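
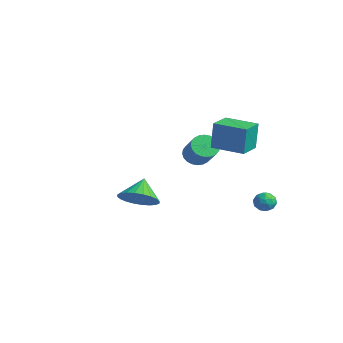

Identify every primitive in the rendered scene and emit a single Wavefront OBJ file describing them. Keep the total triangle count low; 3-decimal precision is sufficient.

v 0.872 2.745 -0.085
v 0.854 2.898 1.537
v 2.414 3.689 -0.158
v 2.396 3.842 1.465
v 1.604 1.558 0.035
v 1.586 1.711 1.658
v 3.146 2.502 -0.037
v 3.128 2.655 1.585
v -1.682 2.766 -1.966
v -1.288 3.349 -2.278
v -0.063 3.117 -1.167
v -0.458 2.534 -0.854
v -1.45 3.493 -2.07
v -0.225 3.26 -0.958
v -1.647 3.526 -1.846
v -0.422 3.294 -0.734
v -1.85 3.443 -1.64
v -0.625 3.211 -0.528
v -2.027 3.258 -1.484
v -0.802 3.025 -0.372
v -2.151 2.997 -1.401
v -0.927 2.765 -0.289
v -2.205 2.702 -1.404
v -0.98 2.469 -0.292
v -2.178 2.416 -1.492
v -0.954 2.183 -0.381
v -2.077 2.183 -1.653
v -0.852 1.951 -0.542
v -1.915 2.04 -1.862
v -0.69 1.807 -0.75
v -1.718 2.006 -2.086
v -0.493 1.774 -0.974
v -1.515 2.089 -2.292
v -0.29 1.857 -1.18
v -1.338 2.275 -2.448
v -0.113 2.042 -1.336
v -1.213 2.535 -2.531
v 0.011 2.303 -1.419
v -1.16 2.831 -2.528
v 0.065 2.598 -1.416
v -1.186 3.117 -2.439
v 0.038 2.884 -1.328
v 2.949 -3.356 -1.797
v 3.73 -3.542 -1.12
v 2.291 -2.644 -0.843
v 3.856 -3.193 -1.293
v 3.844 -2.868 -1.543
v 3.696 -2.618 -1.832
v 3.434 -2.481 -2.115
v 3.098 -2.476 -2.35
v 2.74 -2.605 -2.501
v 2.413 -2.849 -2.545
v 2.169 -3.17 -2.474
v 2.042 -3.519 -2.301
v 2.054 -3.843 -2.051
v 2.202 -4.093 -1.762
v 2.464 -4.231 -1.479
v 2.8 -4.236 -1.244
v 3.158 -4.106 -1.093
v 3.485 -3.863 -1.049
v 3.23 3.757 -3.81
v 3.838 3.924 -3.777
v 3.382 3.056 -3.083
v 3.99 3.223 -3.05
v 3.542 3.62 -2.848
v 3.448 4.052 -3.297
v 3.772 2.928 -3.563
v 3.678 3.36 -4.012
v 4.172 3.411 -3.624
v 4.031 3.839 -3.182
v 3.189 3.141 -3.678
v 3.048 3.569 -3.236
v 3.52 3.902 -3.857
v 3.7 3.078 -3.003
v 3.436 3.311 -2.884
v 3.794 3.409 -2.864
v 3.292 3.977 -3.576
v 3.649 4.075 -3.556
v 3.475 3.897 -3.01
v 3.571 2.905 -3.304
v 3.928 3.003 -3.284
v 3.426 3.571 -3.996
v 3.784 3.669 -3.976
v 3.745 3.083 -3.85
v 4.074 3.698 -3.748
v 4.164 3.287 -3.32
v 4.036 3.113 -3.622
v 3.98 3.367 -3.886
v 3.991 3.95 -3.488
v 4.081 3.538 -3.061
v 3.817 3.771 -2.942
v 3.762 4.026 -3.206
v 4.188 3.649 -3.398
v 3.139 3.442 -3.799
v 3.229 3.03 -3.372
v 3.458 2.954 -3.654
v 3.403 3.209 -3.918
v 3.056 3.693 -3.54
v 3.146 3.282 -3.112
v 3.24 3.613 -2.974
v 3.184 3.867 -3.238
v 3.032 3.331 -3.462
f 2 4 1
f 5 2 1
f 1 4 3
f 3 5 1
f 2 8 4
f 6 2 5
f 6 8 2
f 4 8 3
f 7 5 3
f 3 8 7
f 7 6 5
f 8 6 7
f 10 9 13
f 10 13 11
f 11 13 14
f 11 14 12
f 13 9 15
f 13 15 14
f 14 15 16
f 14 16 12
f 15 9 17
f 15 17 16
f 16 17 18
f 16 18 12
f 17 9 19
f 17 19 18
f 18 19 20
f 18 20 12
f 19 9 21
f 19 21 20
f 20 21 22
f 20 22 12
f 21 9 23
f 21 23 22
f 22 23 24
f 22 24 12
f 23 9 25
f 23 25 24
f 24 25 26
f 24 26 12
f 25 9 27
f 25 27 26
f 26 27 28
f 26 28 12
f 27 9 29
f 27 29 28
f 28 29 30
f 28 30 12
f 29 9 31
f 29 31 30
f 30 31 32
f 30 32 12
f 31 9 33
f 31 33 32
f 32 33 34
f 32 34 12
f 33 9 35
f 33 35 34
f 34 35 36
f 34 36 12
f 35 9 37
f 35 37 36
f 36 37 38
f 36 38 12
f 37 9 39
f 37 39 38
f 38 39 40
f 38 40 12
f 39 9 41
f 39 41 40
f 40 41 42
f 40 42 12
f 41 9 10
f 41 10 42
f 42 10 11
f 42 11 12
f 44 43 46
f 44 46 45
f 46 43 47
f 46 47 45
f 47 43 48
f 47 48 45
f 48 43 49
f 48 49 45
f 49 43 50
f 49 50 45
f 50 43 51
f 50 51 45
f 51 43 52
f 51 52 45
f 52 43 53
f 52 53 45
f 53 43 54
f 53 54 45
f 54 43 55
f 54 55 45
f 55 43 56
f 55 56 45
f 56 43 57
f 56 57 45
f 57 43 58
f 57 58 45
f 58 43 59
f 58 59 45
f 59 43 60
f 59 60 45
f 60 43 44
f 60 44 45
f 61 98 77
f 98 72 101
f 77 101 66
f 98 101 77
f 61 77 73
f 77 66 78
f 73 78 62
f 77 78 73
f 61 73 82
f 73 62 83
f 82 83 68
f 73 83 82
f 61 82 94
f 82 68 97
f 94 97 71
f 82 97 94
f 61 94 98
f 94 71 102
f 98 102 72
f 94 102 98
f 62 78 89
f 78 66 92
f 89 92 70
f 78 92 89
f 66 101 79
f 101 72 100
f 79 100 65
f 101 100 79
f 72 102 99
f 102 71 95
f 99 95 63
f 102 95 99
f 71 97 96
f 97 68 84
f 96 84 67
f 97 84 96
f 68 83 88
f 83 62 85
f 88 85 69
f 83 85 88
f 64 90 76
f 90 70 91
f 76 91 65
f 90 91 76
f 64 76 74
f 76 65 75
f 74 75 63
f 76 75 74
f 64 74 81
f 74 63 80
f 81 80 67
f 74 80 81
f 64 81 86
f 81 67 87
f 86 87 69
f 81 87 86
f 64 86 90
f 86 69 93
f 90 93 70
f 86 93 90
f 65 91 79
f 91 70 92
f 79 92 66
f 91 92 79
f 63 75 99
f 75 65 100
f 99 100 72
f 75 100 99
f 67 80 96
f 80 63 95
f 96 95 71
f 80 95 96
f 69 87 88
f 87 67 84
f 88 84 68
f 87 84 88
f 70 93 89
f 93 69 85
f 89 85 62
f 93 85 89



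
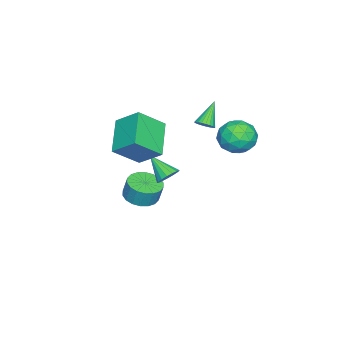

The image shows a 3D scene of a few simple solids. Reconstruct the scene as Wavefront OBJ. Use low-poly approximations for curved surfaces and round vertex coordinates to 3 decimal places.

v -3.178 4.478 3.395
v -2.241 4.397 2.878
v -3.939 3.523 2.162
v -3.002 3.442 1.645
v -3.142 2.943 2.585
v -2.671 3.533 3.347
v -3.509 4.387 1.693
v -3.038 4.977 2.455
v -2.445 4.341 1.827
v -2.219 3.449 2.378
v -3.961 4.471 2.662
v -3.735 3.579 3.213
v -2.642 4.521 3.245
v -3.538 3.399 1.795
v -3.62 3.106 2.347
v -3.069 3.058 2.044
v -2.895 4.013 3.52
v -2.345 3.966 3.217
v -2.875 3.112 3.044
v -3.835 3.954 1.823
v -3.285 3.907 1.52
v -3.111 4.862 2.996
v -2.56 4.814 2.693
v -3.305 4.808 1.996
v -2.212 4.441 2.323
v -2.66 3.879 1.599
v -2.957 4.435 1.627
v -2.681 4.781 2.075
v -2.079 3.916 2.647
v -2.527 3.355 1.922
v -2.609 3.062 2.474
v -2.332 3.409 2.922
v -2.199 3.883 2.029
v -3.653 4.565 3.118
v -4.101 4.004 2.393
v -3.848 4.511 2.118
v -3.571 4.858 2.566
v -3.52 4.041 3.441
v -3.968 3.479 2.717
v -3.499 3.139 2.965
v -3.223 3.485 3.413
v -3.981 4.037 3.011
v -2.828 0.471 -1.048
v -2.517 0.801 -0.54
v -3.252 -0.691 -0.032
v -2.821 0.917 -0.534
v -3.127 0.931 -0.646
v -3.364 0.84 -0.85
v -3.478 0.664 -1.099
v -3.443 0.444 -1.336
v -3.267 0.23 -1.507
v -2.991 0.071 -1.573
v -2.677 0.004 -1.519
v -2.398 0.044 -1.356
v -2.217 0.182 -1.123
v -2.176 0.385 -0.873
v -2.285 0.609 -0.662
v -2.458 2.516 3.385
v -2.2 2.139 3.654
v -3.482 2.624 4.515
v -2.106 2.31 3.723
v -2.065 2.512 3.741
v -2.084 2.715 3.704
v -2.16 2.887 3.619
v -2.281 3.003 3.498
v -2.429 3.045 3.36
v -2.582 3.006 3.225
v -2.715 2.893 3.115
v -2.809 2.722 3.046
v -2.85 2.52 3.028
v -2.831 2.318 3.065
v -2.755 2.145 3.15
v -2.634 2.029 3.271
v -2.486 1.988 3.409
v -2.333 2.026 3.544
v 0.2 0.209 1.727
v -1.549 -0.346 2.748
v 0.361 1.467 2.686
v -1.389 0.913 3.707
v 1.169 -0.773 2.853
v -0.581 -1.327 3.874
v 1.329 0.486 3.812
v -0.42 -0.069 4.833
v -3.093 -1.148 -3.018
v -2.147 -1.208 -3.077
v -2.061 -0.912 -2
v -3.007 -0.852 -1.942
v -2.222 -0.805 -3.182
v -2.136 -0.509 -2.105
v -2.47 -0.47 -3.254
v -2.384 -0.174 -2.177
v -2.841 -0.27 -3.28
v -2.756 0.026 -2.203
v -3.263 -0.243 -3.254
v -3.177 0.053 -2.177
v -3.65 -0.396 -3.181
v -3.564 -0.1 -2.104
v -3.927 -0.698 -3.076
v -3.842 -0.401 -1.999
v -4.039 -1.088 -2.96
v -3.953 -0.792 -1.883
v -3.964 -1.491 -2.855
v -3.878 -1.195 -1.778
v -3.716 -1.826 -2.783
v -3.63 -1.53 -1.706
v -3.344 -2.026 -2.757
v -3.259 -1.73 -1.68
v -2.923 -2.053 -2.783
v -2.837 -1.757 -1.706
v -2.536 -1.9 -2.856
v -2.45 -1.604 -1.779
v -2.258 -1.599 -2.961
v -2.173 -1.302 -1.884
f 1 38 17
f 38 12 41
f 17 41 6
f 38 41 17
f 1 17 13
f 17 6 18
f 13 18 2
f 17 18 13
f 1 13 22
f 13 2 23
f 22 23 8
f 13 23 22
f 1 22 34
f 22 8 37
f 34 37 11
f 22 37 34
f 1 34 38
f 34 11 42
f 38 42 12
f 34 42 38
f 2 18 29
f 18 6 32
f 29 32 10
f 18 32 29
f 6 41 19
f 41 12 40
f 19 40 5
f 41 40 19
f 12 42 39
f 42 11 35
f 39 35 3
f 42 35 39
f 11 37 36
f 37 8 24
f 36 24 7
f 37 24 36
f 8 23 28
f 23 2 25
f 28 25 9
f 23 25 28
f 4 30 16
f 30 10 31
f 16 31 5
f 30 31 16
f 4 16 14
f 16 5 15
f 14 15 3
f 16 15 14
f 4 14 21
f 14 3 20
f 21 20 7
f 14 20 21
f 4 21 26
f 21 7 27
f 26 27 9
f 21 27 26
f 4 26 30
f 26 9 33
f 30 33 10
f 26 33 30
f 5 31 19
f 31 10 32
f 19 32 6
f 31 32 19
f 3 15 39
f 15 5 40
f 39 40 12
f 15 40 39
f 7 20 36
f 20 3 35
f 36 35 11
f 20 35 36
f 9 27 28
f 27 7 24
f 28 24 8
f 27 24 28
f 10 33 29
f 33 9 25
f 29 25 2
f 33 25 29
f 44 43 46
f 44 46 45
f 46 43 47
f 46 47 45
f 47 43 48
f 47 48 45
f 48 43 49
f 48 49 45
f 49 43 50
f 49 50 45
f 50 43 51
f 50 51 45
f 51 43 52
f 51 52 45
f 52 43 53
f 52 53 45
f 53 43 54
f 53 54 45
f 54 43 55
f 54 55 45
f 55 43 56
f 55 56 45
f 56 43 57
f 56 57 45
f 57 43 44
f 57 44 45
f 59 58 61
f 59 61 60
f 61 58 62
f 61 62 60
f 62 58 63
f 62 63 60
f 63 58 64
f 63 64 60
f 64 58 65
f 64 65 60
f 65 58 66
f 65 66 60
f 66 58 67
f 66 67 60
f 67 58 68
f 67 68 60
f 68 58 69
f 68 69 60
f 69 58 70
f 69 70 60
f 70 58 71
f 70 71 60
f 71 58 72
f 71 72 60
f 72 58 73
f 72 73 60
f 73 58 74
f 73 74 60
f 74 58 75
f 74 75 60
f 75 58 59
f 75 59 60
f 77 79 76
f 80 77 76
f 76 79 78
f 78 80 76
f 77 83 79
f 81 77 80
f 81 83 77
f 79 83 78
f 82 80 78
f 78 83 82
f 82 81 80
f 83 81 82
f 85 84 88
f 85 88 86
f 86 88 89
f 86 89 87
f 88 84 90
f 88 90 89
f 89 90 91
f 89 91 87
f 90 84 92
f 90 92 91
f 91 92 93
f 91 93 87
f 92 84 94
f 92 94 93
f 93 94 95
f 93 95 87
f 94 84 96
f 94 96 95
f 95 96 97
f 95 97 87
f 96 84 98
f 96 98 97
f 97 98 99
f 97 99 87
f 98 84 100
f 98 100 99
f 99 100 101
f 99 101 87
f 100 84 102
f 100 102 101
f 101 102 103
f 101 103 87
f 102 84 104
f 102 104 103
f 103 104 105
f 103 105 87
f 104 84 106
f 104 106 105
f 105 106 107
f 105 107 87
f 106 84 108
f 106 108 107
f 107 108 109
f 107 109 87
f 108 84 110
f 108 110 109
f 109 110 111
f 109 111 87
f 110 84 112
f 110 112 111
f 111 112 113
f 111 113 87
f 112 84 85
f 112 85 113
f 113 85 86
f 113 86 87



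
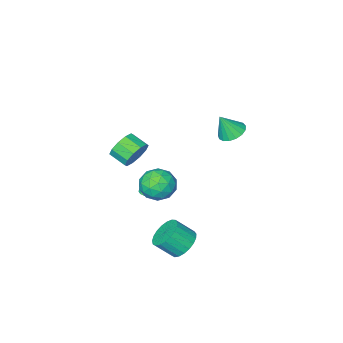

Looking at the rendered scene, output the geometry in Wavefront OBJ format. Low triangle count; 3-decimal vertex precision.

v 1.911 3.485 -4.217
v 2.612 4.1 -4.446
v 3.41 3.53 -3.533
v 2.709 2.915 -3.303
v 2.42 4.296 -4.156
v 3.219 3.726 -3.243
v 2.141 4.353 -3.876
v 2.939 3.783 -2.963
v 1.822 4.259 -3.656
v 2.62 3.689 -2.743
v 1.518 4.031 -3.532
v 2.316 3.462 -2.619
v 1.282 3.709 -3.527
v 2.08 3.14 -2.614
v 1.155 3.349 -3.641
v 1.953 2.779 -2.728
v 1.158 3.011 -3.854
v 1.957 2.442 -2.941
v 1.292 2.756 -4.131
v 2.09 2.186 -3.217
v 1.533 2.627 -4.422
v 2.331 2.057 -3.508
v 1.839 2.646 -4.677
v 2.637 2.076 -3.764
v 2.157 2.81 -4.853
v 2.956 2.24 -3.94
v 2.433 3.091 -4.919
v 3.231 2.521 -4.006
v 2.619 3.44 -4.863
v 3.417 2.87 -3.95
v 2.682 3.797 -4.696
v 3.48 3.227 -3.783
v 1.338 1.542 -0.351
v 1.746 2.13 -1.135
v 2.914 1.31 0.295
v 3.322 1.898 -0.489
v 2.724 2.354 0.26
v 1.75 2.498 -0.139
v 2.91 0.942 -0.701
v 1.936 1.086 -1.1
v 2.718 1.76 -1.352
v 2.603 2.632 -0.757
v 2.057 0.808 -0.083
v 1.942 1.68 0.512
v 1.404 1.857 -0.799
v 3.256 1.583 -0.041
v 2.905 1.851 0.4
v 3.145 2.197 -0.061
v 1.406 2.073 -0.214
v 1.646 2.418 -0.675
v 2.221 2.55 0.145
v 3.014 1.022 -0.165
v 3.254 1.367 -0.626
v 1.515 1.243 -0.779
v 1.755 1.589 -1.24
v 2.439 0.89 -0.985
v 2.215 1.984 -1.388
v 3.141 1.848 -1.009
v 2.899 1.286 -1.133
v 2.326 1.371 -1.368
v 2.147 2.497 -1.038
v 3.073 2.361 -0.659
v 2.722 2.629 -0.218
v 2.15 2.713 -0.453
v 2.718 2.279 -1.166
v 1.587 1.079 -0.181
v 2.513 0.943 0.198
v 2.51 0.727 -0.387
v 1.938 0.811 -0.622
v 1.519 1.592 0.169
v 2.445 1.456 0.548
v 2.334 2.069 0.528
v 1.761 2.154 0.293
v 1.942 1.161 0.326
v 1.718 -0.096 -2.47
v 2.167 0.199 -2.416
v 1.562 -0.084 -1.25
v 1.937 0.397 -2.447
v 1.638 0.437 -2.486
v 1.365 0.309 -2.52
v 1.203 0.051 -2.538
v 1.206 -0.253 -2.534
v 1.37 -0.508 -2.51
v 1.646 -0.632 -2.474
v 1.944 -0.586 -2.436
v 2.171 -0.385 -2.409
v 2.254 -0.092 -2.401
v -2.782 1.095 1.245
v -2.06 0.952 0.86
v -2.158 0.825 2.515
v -2.051 1.342 0.939
v -2.209 1.675 1.087
v -2.499 1.875 1.272
v -2.853 1.896 1.45
v -3.191 1.734 1.582
v -3.435 1.425 1.636
v -3.53 1.041 1.601
v -3.453 0.669 1.485
v -3.223 0.395 1.313
v -2.891 0.281 1.126
v -2.535 0.353 0.966
v -2.235 0.596 0.87
v 0.534 -3.085 -1.89
v 1.085 -3.227 -2.651
v 1.438 -4.217 -2.21
v 0.886 -4.075 -1.45
v 1.4 -2.936 -2.25
v 1.753 -3.927 -1.809
v 1.385 -2.702 -1.711
v 1.737 -3.693 -1.271
v 1.044 -2.614 -1.241
v 1.396 -3.605 -0.801
v 0.508 -2.706 -1.019
v 0.861 -3.697 -0.579
v -0.018 -2.943 -1.13
v 0.335 -3.933 -0.689
v -0.333 -3.233 -1.531
v 0.02 -4.224 -1.09
v -0.317 -3.467 -2.069
v 0.035 -4.458 -1.629
v 0.024 -3.555 -2.539
v 0.376 -4.546 -2.099
v 0.559 -3.463 -2.761
v 0.912 -4.454 -2.321
f 2 1 5
f 2 5 3
f 3 5 6
f 3 6 4
f 5 1 7
f 5 7 6
f 6 7 8
f 6 8 4
f 7 1 9
f 7 9 8
f 8 9 10
f 8 10 4
f 9 1 11
f 9 11 10
f 10 11 12
f 10 12 4
f 11 1 13
f 11 13 12
f 12 13 14
f 12 14 4
f 13 1 15
f 13 15 14
f 14 15 16
f 14 16 4
f 15 1 17
f 15 17 16
f 16 17 18
f 16 18 4
f 17 1 19
f 17 19 18
f 18 19 20
f 18 20 4
f 19 1 21
f 19 21 20
f 20 21 22
f 20 22 4
f 21 1 23
f 21 23 22
f 22 23 24
f 22 24 4
f 23 1 25
f 23 25 24
f 24 25 26
f 24 26 4
f 25 1 27
f 25 27 26
f 26 27 28
f 26 28 4
f 27 1 29
f 27 29 28
f 28 29 30
f 28 30 4
f 29 1 31
f 29 31 30
f 30 31 32
f 30 32 4
f 31 1 2
f 31 2 32
f 32 2 3
f 32 3 4
f 33 70 49
f 70 44 73
f 49 73 38
f 70 73 49
f 33 49 45
f 49 38 50
f 45 50 34
f 49 50 45
f 33 45 54
f 45 34 55
f 54 55 40
f 45 55 54
f 33 54 66
f 54 40 69
f 66 69 43
f 54 69 66
f 33 66 70
f 66 43 74
f 70 74 44
f 66 74 70
f 34 50 61
f 50 38 64
f 61 64 42
f 50 64 61
f 38 73 51
f 73 44 72
f 51 72 37
f 73 72 51
f 44 74 71
f 74 43 67
f 71 67 35
f 74 67 71
f 43 69 68
f 69 40 56
f 68 56 39
f 69 56 68
f 40 55 60
f 55 34 57
f 60 57 41
f 55 57 60
f 36 62 48
f 62 42 63
f 48 63 37
f 62 63 48
f 36 48 46
f 48 37 47
f 46 47 35
f 48 47 46
f 36 46 53
f 46 35 52
f 53 52 39
f 46 52 53
f 36 53 58
f 53 39 59
f 58 59 41
f 53 59 58
f 36 58 62
f 58 41 65
f 62 65 42
f 58 65 62
f 37 63 51
f 63 42 64
f 51 64 38
f 63 64 51
f 35 47 71
f 47 37 72
f 71 72 44
f 47 72 71
f 39 52 68
f 52 35 67
f 68 67 43
f 52 67 68
f 41 59 60
f 59 39 56
f 60 56 40
f 59 56 60
f 42 65 61
f 65 41 57
f 61 57 34
f 65 57 61
f 76 75 78
f 76 78 77
f 78 75 79
f 78 79 77
f 79 75 80
f 79 80 77
f 80 75 81
f 80 81 77
f 81 75 82
f 81 82 77
f 82 75 83
f 82 83 77
f 83 75 84
f 83 84 77
f 84 75 85
f 84 85 77
f 85 75 86
f 85 86 77
f 86 75 87
f 86 87 77
f 87 75 76
f 87 76 77
f 89 88 91
f 89 91 90
f 91 88 92
f 91 92 90
f 92 88 93
f 92 93 90
f 93 88 94
f 93 94 90
f 94 88 95
f 94 95 90
f 95 88 96
f 95 96 90
f 96 88 97
f 96 97 90
f 97 88 98
f 97 98 90
f 98 88 99
f 98 99 90
f 99 88 100
f 99 100 90
f 100 88 101
f 100 101 90
f 101 88 102
f 101 102 90
f 102 88 89
f 102 89 90
f 104 103 107
f 104 107 105
f 105 107 108
f 105 108 106
f 107 103 109
f 107 109 108
f 108 109 110
f 108 110 106
f 109 103 111
f 109 111 110
f 110 111 112
f 110 112 106
f 111 103 113
f 111 113 112
f 112 113 114
f 112 114 106
f 113 103 115
f 113 115 114
f 114 115 116
f 114 116 106
f 115 103 117
f 115 117 116
f 116 117 118
f 116 118 106
f 117 103 119
f 117 119 118
f 118 119 120
f 118 120 106
f 119 103 121
f 119 121 120
f 120 121 122
f 120 122 106
f 121 103 123
f 121 123 122
f 122 123 124
f 122 124 106
f 123 103 104
f 123 104 124
f 124 104 105
f 124 105 106



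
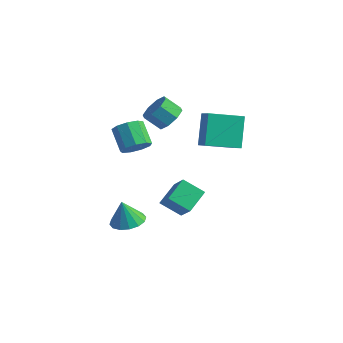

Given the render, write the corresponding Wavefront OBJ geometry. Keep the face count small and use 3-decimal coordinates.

v -3.589 -3.02 -3.993
v -2.66 -2.743 -3.793
v -3.851 -3.2 -2.527
v -2.932 -2.309 -3.788
v -3.379 -2.065 -3.838
v -3.884 -2.076 -3.929
v -4.309 -2.341 -4.037
v -4.541 -2.787 -4.134
v -4.519 -3.296 -4.193
v -4.247 -3.73 -4.198
v -3.799 -3.975 -4.148
v -3.295 -3.963 -4.057
v -2.87 -3.698 -3.949
v -2.637 -3.252 -3.852
v -2.804 -3.184 2.12
v -2.191 -3.086 2.715
v -3.222 -2.578 3.695
v -3.836 -2.676 3.1
v -2.247 -2.592 2.401
v -3.278 -2.084 3.38
v -2.563 -2.375 1.955
v -3.594 -1.867 2.934
v -2.993 -2.536 1.586
v -4.024 -2.029 2.566
v -3.334 -3.001 1.468
v -4.365 -2.493 2.447
v -3.427 -3.551 1.655
v -4.459 -3.043 2.634
v -3.229 -3.929 2.059
v -4.261 -3.421 3.039
v -2.833 -3.959 2.492
v -3.864 -3.451 3.472
v -2.423 -3.626 2.751
v -3.454 -3.118 3.731
v -0.479 -2.379 -2.48
v -1.53 -2.866 -1.729
v -0.582 -1.079 -1.78
v -1.632 -1.566 -1.029
v 0.552 -2.894 -1.371
v -0.498 -3.381 -0.62
v 0.45 -1.594 -0.671
v -0.601 -2.081 0.08
v -0.385 -1.153 2.325
v 0.381 -1.545 2.833
v -0.978 -0.164 3.984
v -0.211 -0.557 4.492
v 0.751 0.397 1.808
v 1.518 0.004 2.316
v 0.159 1.385 3.467
v 0.925 0.993 3.975
v -3.523 0.41 2.291
v -3.005 0.732 2.966
v -3.759 0.272 3.764
v -4.277 -0.05 3.089
v -3.494 1.186 2.766
v -4.248 0.726 3.564
v -4 1.185 2.287
v -4.754 0.725 3.085
v -4.227 0.73 1.811
v -4.98 0.27 2.609
v -4.041 0.088 1.616
v -4.795 -0.372 2.414
v -3.552 -0.366 1.816
v -4.306 -0.826 2.614
v -3.046 -0.365 2.295
v -3.8 -0.825 3.093
v -2.82 0.09 2.771
v -3.573 -0.37 3.569
f 2 1 4
f 2 4 3
f 4 1 5
f 4 5 3
f 5 1 6
f 5 6 3
f 6 1 7
f 6 7 3
f 7 1 8
f 7 8 3
f 8 1 9
f 8 9 3
f 9 1 10
f 9 10 3
f 10 1 11
f 10 11 3
f 11 1 12
f 11 12 3
f 12 1 13
f 12 13 3
f 13 1 14
f 13 14 3
f 14 1 2
f 14 2 3
f 16 15 19
f 16 19 17
f 17 19 20
f 17 20 18
f 19 15 21
f 19 21 20
f 20 21 22
f 20 22 18
f 21 15 23
f 21 23 22
f 22 23 24
f 22 24 18
f 23 15 25
f 23 25 24
f 24 25 26
f 24 26 18
f 25 15 27
f 25 27 26
f 26 27 28
f 26 28 18
f 27 15 29
f 27 29 28
f 28 29 30
f 28 30 18
f 29 15 31
f 29 31 30
f 30 31 32
f 30 32 18
f 31 15 33
f 31 33 32
f 32 33 34
f 32 34 18
f 33 15 16
f 33 16 34
f 34 16 17
f 34 17 18
f 36 38 35
f 39 36 35
f 35 38 37
f 37 39 35
f 36 42 38
f 40 36 39
f 40 42 36
f 38 42 37
f 41 39 37
f 37 42 41
f 41 40 39
f 42 40 41
f 44 46 43
f 47 44 43
f 43 46 45
f 45 47 43
f 44 50 46
f 48 44 47
f 48 50 44
f 46 50 45
f 49 47 45
f 45 50 49
f 49 48 47
f 50 48 49
f 52 51 55
f 52 55 53
f 53 55 56
f 53 56 54
f 55 51 57
f 55 57 56
f 56 57 58
f 56 58 54
f 57 51 59
f 57 59 58
f 58 59 60
f 58 60 54
f 59 51 61
f 59 61 60
f 60 61 62
f 60 62 54
f 61 51 63
f 61 63 62
f 62 63 64
f 62 64 54
f 63 51 65
f 63 65 64
f 64 65 66
f 64 66 54
f 65 51 67
f 65 67 66
f 66 67 68
f 66 68 54
f 67 51 52
f 67 52 68
f 68 52 53
f 68 53 54



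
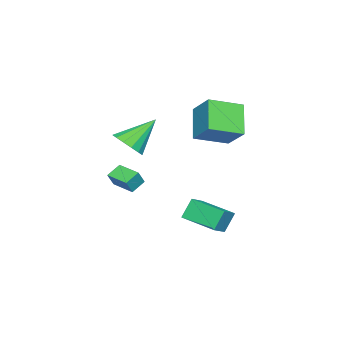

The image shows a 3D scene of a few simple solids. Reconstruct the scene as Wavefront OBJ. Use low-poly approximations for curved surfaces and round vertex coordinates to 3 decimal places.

v 0.891 -1.304 0.731
v 1.302 -1.387 1.436
v 1.279 -0.173 0.638
v 1.691 -0.256 1.343
v 1.549 -1.564 0.317
v 1.961 -1.647 1.022
v 1.938 -0.433 0.224
v 2.349 -0.516 0.929
v -2.818 0.216 1.762
v -4.015 -0.358 3.064
v -4.009 1.449 1.211
v -5.206 0.874 2.513
v -2.194 1.286 2.807
v -3.391 0.711 4.109
v -3.385 2.518 2.256
v -4.582 1.944 3.558
v -1.722 0.709 -2.866
v -2.263 0.963 -1.872
v -1.44 2.462 -3.161
v -1.982 2.716 -2.167
v -0.738 0.644 -2.313
v -1.28 0.898 -1.319
v -0.457 2.397 -2.608
v -0.998 2.651 -1.614
v -0.321 -1.841 1.934
v 0.135 -1.063 1.814
v -1.439 -0.979 3.266
v -0.219 -1.045 1.505
v -0.601 -1.24 1.311
v -0.908 -1.596 1.283
v -1.058 -2.018 1.43
v -1.01 -2.392 1.713
v -0.778 -2.618 2.054
v -0.423 -2.636 2.363
v -0.041 -2.441 2.558
v 0.266 -2.085 2.585
v 0.416 -1.663 2.438
v 0.368 -1.289 2.156
f 2 4 1
f 5 2 1
f 1 4 3
f 3 5 1
f 2 8 4
f 6 2 5
f 6 8 2
f 4 8 3
f 7 5 3
f 3 8 7
f 7 6 5
f 8 6 7
f 10 12 9
f 13 10 9
f 9 12 11
f 11 13 9
f 10 16 12
f 14 10 13
f 14 16 10
f 12 16 11
f 15 13 11
f 11 16 15
f 15 14 13
f 16 14 15
f 18 20 17
f 21 18 17
f 17 20 19
f 19 21 17
f 18 24 20
f 22 18 21
f 22 24 18
f 20 24 19
f 23 21 19
f 19 24 23
f 23 22 21
f 24 22 23
f 26 25 28
f 26 28 27
f 28 25 29
f 28 29 27
f 29 25 30
f 29 30 27
f 30 25 31
f 30 31 27
f 31 25 32
f 31 32 27
f 32 25 33
f 32 33 27
f 33 25 34
f 33 34 27
f 34 25 35
f 34 35 27
f 35 25 36
f 35 36 27
f 36 25 37
f 36 37 27
f 37 25 38
f 37 38 27
f 38 25 26
f 38 26 27



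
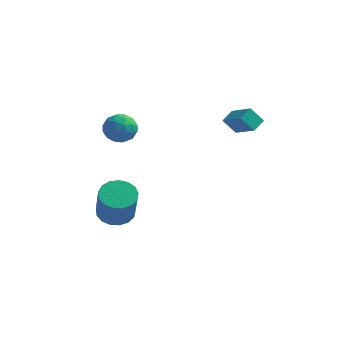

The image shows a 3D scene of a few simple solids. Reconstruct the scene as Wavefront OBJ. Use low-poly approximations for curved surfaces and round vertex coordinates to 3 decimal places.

v -3.278 -1.578 -4.015
v -2.644 -0.777 -3.822
v -2.148 -1.641 -1.871
v -2.782 -2.442 -2.065
v -3.083 -0.627 -3.644
v -2.587 -1.49 -1.693
v -3.568 -0.694 -3.55
v -3.072 -1.558 -1.6
v -3.985 -0.964 -3.564
v -3.49 -1.828 -1.613
v -4.241 -1.375 -3.68
v -3.745 -2.238 -1.73
v -4.277 -1.832 -3.874
v -3.781 -2.696 -1.923
v -4.083 -2.231 -4.1
v -3.587 -3.095 -2.149
v -3.705 -2.481 -4.306
v -3.209 -3.344 -2.356
v -3.229 -2.524 -4.446
v -2.733 -3.387 -2.496
v -2.765 -2.35 -4.487
v -2.269 -3.213 -2.537
v -2.418 -1.999 -4.42
v -1.922 -2.863 -2.47
v -2.268 -1.552 -4.261
v -1.772 -2.416 -2.31
v -2.349 -1.111 -4.045
v -1.853 -1.975 -2.094
v -3.125 -1.729 2.155
v -2.535 -1.367 2.815
v -2.865 -3.153 2.705
v -2.275 -2.791 3.365
v -3.215 -2.62 3.418
v -3.376 -1.74 3.078
v -2.024 -2.78 2.442
v -2.185 -1.9 2.102
v -1.855 -2.016 2.993
v -2.591 -1.917 3.596
v -2.809 -2.603 1.924
v -3.545 -2.504 2.527
v -2.852 -1.423 2.437
v -2.548 -3.097 3.083
v -3.1 -2.997 3.114
v -2.753 -2.784 3.502
v -3.347 -1.642 2.591
v -3 -1.429 2.98
v -3.4 -2.166 3.334
v -2.4 -3.091 2.54
v -2.053 -2.878 2.929
v -2.647 -1.736 2.018
v -2.3 -1.523 2.406
v -2 -2.354 2.186
v -2.106 -1.592 2.929
v -1.954 -2.429 3.253
v -1.806 -2.422 2.71
v -1.9 -1.905 2.51
v -2.539 -1.534 3.284
v -2.386 -2.371 3.607
v -2.939 -2.27 3.638
v -3.033 -1.753 3.438
v -2.139 -1.915 3.388
v -3.014 -2.149 1.913
v -2.861 -2.986 2.236
v -2.367 -2.767 2.082
v -2.461 -2.25 1.882
v -3.446 -2.091 2.267
v -3.294 -2.928 2.591
v -3.5 -2.615 3.01
v -3.594 -2.098 2.81
v -3.261 -2.605 2.132
v 3.157 -0.667 3.722
v 3.42 0.1 4.064
v 1.951 0.116 2.892
v 2.214 0.883 3.234
v 3.826 -0.523 2.886
v 4.089 0.244 3.228
v 2.62 0.26 2.056
v 2.883 1.027 2.398
f 2 1 5
f 2 5 3
f 3 5 6
f 3 6 4
f 5 1 7
f 5 7 6
f 6 7 8
f 6 8 4
f 7 1 9
f 7 9 8
f 8 9 10
f 8 10 4
f 9 1 11
f 9 11 10
f 10 11 12
f 10 12 4
f 11 1 13
f 11 13 12
f 12 13 14
f 12 14 4
f 13 1 15
f 13 15 14
f 14 15 16
f 14 16 4
f 15 1 17
f 15 17 16
f 16 17 18
f 16 18 4
f 17 1 19
f 17 19 18
f 18 19 20
f 18 20 4
f 19 1 21
f 19 21 20
f 20 21 22
f 20 22 4
f 21 1 23
f 21 23 22
f 22 23 24
f 22 24 4
f 23 1 25
f 23 25 24
f 24 25 26
f 24 26 4
f 25 1 27
f 25 27 26
f 26 27 28
f 26 28 4
f 27 1 2
f 27 2 28
f 28 2 3
f 28 3 4
f 29 66 45
f 66 40 69
f 45 69 34
f 66 69 45
f 29 45 41
f 45 34 46
f 41 46 30
f 45 46 41
f 29 41 50
f 41 30 51
f 50 51 36
f 41 51 50
f 29 50 62
f 50 36 65
f 62 65 39
f 50 65 62
f 29 62 66
f 62 39 70
f 66 70 40
f 62 70 66
f 30 46 57
f 46 34 60
f 57 60 38
f 46 60 57
f 34 69 47
f 69 40 68
f 47 68 33
f 69 68 47
f 40 70 67
f 70 39 63
f 67 63 31
f 70 63 67
f 39 65 64
f 65 36 52
f 64 52 35
f 65 52 64
f 36 51 56
f 51 30 53
f 56 53 37
f 51 53 56
f 32 58 44
f 58 38 59
f 44 59 33
f 58 59 44
f 32 44 42
f 44 33 43
f 42 43 31
f 44 43 42
f 32 42 49
f 42 31 48
f 49 48 35
f 42 48 49
f 32 49 54
f 49 35 55
f 54 55 37
f 49 55 54
f 32 54 58
f 54 37 61
f 58 61 38
f 54 61 58
f 33 59 47
f 59 38 60
f 47 60 34
f 59 60 47
f 31 43 67
f 43 33 68
f 67 68 40
f 43 68 67
f 35 48 64
f 48 31 63
f 64 63 39
f 48 63 64
f 37 55 56
f 55 35 52
f 56 52 36
f 55 52 56
f 38 61 57
f 61 37 53
f 57 53 30
f 61 53 57
f 72 74 71
f 75 72 71
f 71 74 73
f 73 75 71
f 72 78 74
f 76 72 75
f 76 78 72
f 74 78 73
f 77 75 73
f 73 78 77
f 77 76 75
f 78 76 77



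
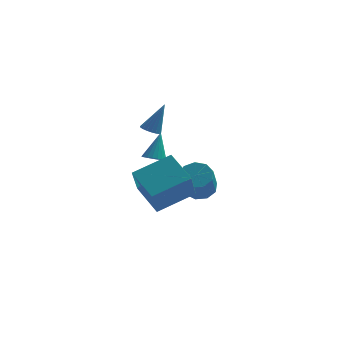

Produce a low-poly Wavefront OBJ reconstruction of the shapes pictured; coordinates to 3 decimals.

v -1.498 -2.523 -1.389
v -1.716 -3.841 0.359
v 0.346 -1.748 -0.574
v 0.128 -3.066 1.174
v -0.548 -3.854 -2.274
v -0.766 -5.172 -0.526
v 1.296 -3.079 -1.459
v 1.078 -4.397 0.289
v -0.886 -0.303 1.509
v -0.376 -0.428 1.316
v -0.194 0.083 3.091
v -0.396 -0.185 1.265
v -0.514 0.035 1.263
v -0.705 0.188 1.31
v -0.932 0.243 1.395
v -1.15 0.191 1.504
v -1.316 0.04 1.613
v -1.397 -0.178 1.702
v -1.377 -0.421 1.752
v -1.259 -0.641 1.755
v -1.068 -0.794 1.708
v -0.841 -0.85 1.622
v -0.622 -0.797 1.514
v -0.457 -0.647 1.404
v -0.716 -1.199 -0.017
v -0.169 -1.488 0.014
v -0.384 -0.421 1.377
v -0.11 -1.275 -0.119
v -0.156 -1.049 -0.234
v -0.299 -0.849 -0.312
v -0.514 -0.709 -0.338
v -0.764 -0.655 -0.309
v -1.006 -0.694 -0.229
v -1.198 -0.821 -0.113
v -1.307 -1.013 0.02
v -1.313 -1.237 0.147
v -1.217 -1.455 0.246
v -1.033 -1.628 0.299
v -0.796 -1.728 0.298
v -0.544 -1.736 0.242
v -0.322 -1.651 0.142
v 1.577 2.292 -3.825
v 2.372 1.935 -4.004
v 2.158 0.711 -2.515
v 1.363 1.068 -2.335
v 2.435 2.399 -3.614
v 2.221 1.174 -2.125
v 2.096 2.812 -3.323
v 1.883 1.587 -1.833
v 1.515 2.982 -3.266
v 1.301 1.758 -1.777
v 0.962 2.83 -3.471
v 0.748 1.605 -1.982
v 0.697 2.426 -3.841
v 0.483 1.201 -2.352
v 0.844 1.959 -4.204
v 0.63 0.735 -2.714
v 1.333 1.649 -4.389
v 1.12 0.424 -2.9
v 1.937 1.639 -4.31
v 1.723 0.414 -2.821
f 2 4 1
f 5 2 1
f 1 4 3
f 3 5 1
f 2 8 4
f 6 2 5
f 6 8 2
f 4 8 3
f 7 5 3
f 3 8 7
f 7 6 5
f 8 6 7
f 10 9 12
f 10 12 11
f 12 9 13
f 12 13 11
f 13 9 14
f 13 14 11
f 14 9 15
f 14 15 11
f 15 9 16
f 15 16 11
f 16 9 17
f 16 17 11
f 17 9 18
f 17 18 11
f 18 9 19
f 18 19 11
f 19 9 20
f 19 20 11
f 20 9 21
f 20 21 11
f 21 9 22
f 21 22 11
f 22 9 23
f 22 23 11
f 23 9 24
f 23 24 11
f 24 9 10
f 24 10 11
f 26 25 28
f 26 28 27
f 28 25 29
f 28 29 27
f 29 25 30
f 29 30 27
f 30 25 31
f 30 31 27
f 31 25 32
f 31 32 27
f 32 25 33
f 32 33 27
f 33 25 34
f 33 34 27
f 34 25 35
f 34 35 27
f 35 25 36
f 35 36 27
f 36 25 37
f 36 37 27
f 37 25 38
f 37 38 27
f 38 25 39
f 38 39 27
f 39 25 40
f 39 40 27
f 40 25 41
f 40 41 27
f 41 25 26
f 41 26 27
f 43 42 46
f 43 46 44
f 44 46 47
f 44 47 45
f 46 42 48
f 46 48 47
f 47 48 49
f 47 49 45
f 48 42 50
f 48 50 49
f 49 50 51
f 49 51 45
f 50 42 52
f 50 52 51
f 51 52 53
f 51 53 45
f 52 42 54
f 52 54 53
f 53 54 55
f 53 55 45
f 54 42 56
f 54 56 55
f 55 56 57
f 55 57 45
f 56 42 58
f 56 58 57
f 57 58 59
f 57 59 45
f 58 42 60
f 58 60 59
f 59 60 61
f 59 61 45
f 60 42 43
f 60 43 61
f 61 43 44
f 61 44 45



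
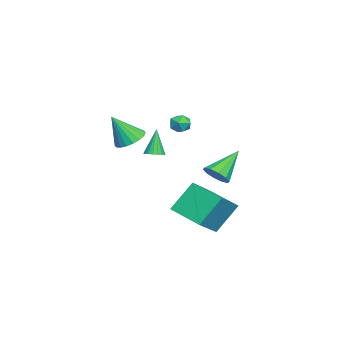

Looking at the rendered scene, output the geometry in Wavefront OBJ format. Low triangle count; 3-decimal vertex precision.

v 1.23 -2.657 1.625
v 2.019 -3.019 1.264
v 1.57 -3.583 3.295
v 2.151 -2.661 1.435
v 2.1 -2.302 1.644
v 1.877 -2.014 1.85
v 1.526 -1.853 2.01
v 1.116 -1.851 2.094
v 0.729 -2.009 2.086
v 0.441 -2.295 1.985
v 0.309 -2.653 1.814
v 0.36 -3.012 1.605
v 0.583 -3.301 1.4
v 0.934 -3.462 1.239
v 1.344 -3.463 1.155
v 1.731 -3.305 1.164
v 0.21 0.236 -4.273
v -0.584 1.291 -2.589
v 1.289 1.967 -4.85
v 0.495 3.022 -3.166
v 1.865 -0.402 -3.094
v 1.071 0.653 -1.41
v 2.944 1.329 -3.671
v 2.15 2.384 -1.987
v -0.379 1.685 -1.358
v 0.312 1.924 -0.905
v -1.661 2.715 0.058
v 0.215 2.3 -1.267
v -0.109 2.442 -1.664
v -0.536 2.294 -1.944
v -0.903 1.914 -1.999
v -1.07 1.446 -1.81
v -0.973 1.069 -1.448
v -0.648 0.928 -1.051
v -0.221 1.076 -0.771
v 0.146 1.456 -0.716
v 1.324 -1.347 0.637
v 1.868 -1.328 0.836
v 0.736 -1.333 2.243
v 1.807 -1.078 0.811
v 1.65 -0.882 0.752
v 1.428 -0.778 0.67
v 1.186 -0.787 0.582
v 0.971 -0.906 0.504
v 0.826 -1.114 0.453
v 0.779 -1.367 0.438
v 0.84 -1.617 0.463
v 0.997 -1.813 0.522
v 1.219 -1.917 0.604
v 1.461 -1.908 0.692
v 1.676 -1.788 0.77
v 1.821 -1.581 0.821
v 2.273 0.697 3.632
v 2.915 0.838 3.547
v 2.445 -0.298 3.273
v 3.087 -0.157 3.188
v 2.835 -0.2 3.8
v 2.729 0.415 4.021
v 2.631 0.125 2.799
v 2.525 0.74 3.02
v 3.136 0.485 3.032
v 3.262 0.284 3.65
v 2.098 0.256 3.17
v 2.224 0.055 3.788
f 2 1 4
f 2 4 3
f 4 1 5
f 4 5 3
f 5 1 6
f 5 6 3
f 6 1 7
f 6 7 3
f 7 1 8
f 7 8 3
f 8 1 9
f 8 9 3
f 9 1 10
f 9 10 3
f 10 1 11
f 10 11 3
f 11 1 12
f 11 12 3
f 12 1 13
f 12 13 3
f 13 1 14
f 13 14 3
f 14 1 15
f 14 15 3
f 15 1 16
f 15 16 3
f 16 1 2
f 16 2 3
f 18 20 17
f 21 18 17
f 17 20 19
f 19 21 17
f 18 24 20
f 22 18 21
f 22 24 18
f 20 24 19
f 23 21 19
f 19 24 23
f 23 22 21
f 24 22 23
f 26 25 28
f 26 28 27
f 28 25 29
f 28 29 27
f 29 25 30
f 29 30 27
f 30 25 31
f 30 31 27
f 31 25 32
f 31 32 27
f 32 25 33
f 32 33 27
f 33 25 34
f 33 34 27
f 34 25 35
f 34 35 27
f 35 25 36
f 35 36 27
f 36 25 26
f 36 26 27
f 38 37 40
f 38 40 39
f 40 37 41
f 40 41 39
f 41 37 42
f 41 42 39
f 42 37 43
f 42 43 39
f 43 37 44
f 43 44 39
f 44 37 45
f 44 45 39
f 45 37 46
f 45 46 39
f 46 37 47
f 46 47 39
f 47 37 48
f 47 48 39
f 48 37 49
f 48 49 39
f 49 37 50
f 49 50 39
f 50 37 51
f 50 51 39
f 51 37 52
f 51 52 39
f 52 37 38
f 52 38 39
f 53 64 58
f 53 58 54
f 53 54 60
f 53 60 63
f 53 63 64
f 54 58 62
f 58 64 57
f 64 63 55
f 63 60 59
f 60 54 61
f 56 62 57
f 56 57 55
f 56 55 59
f 56 59 61
f 56 61 62
f 57 62 58
f 55 57 64
f 59 55 63
f 61 59 60
f 62 61 54



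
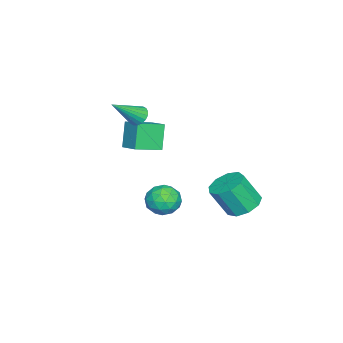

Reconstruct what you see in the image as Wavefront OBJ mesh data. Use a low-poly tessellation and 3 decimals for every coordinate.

v -0.122 -3.345 2.95
v 0.391 -3.187 2.584
v 1.162 -4.315 4.33
v 0.369 -2.961 2.763
v 0.249 -2.812 2.98
v 0.056 -2.768 3.191
v -0.172 -2.838 3.354
v -0.391 -3.008 3.437
v -0.556 -3.245 3.424
v -0.635 -3.502 3.316
v -0.612 -3.728 3.137
v -0.493 -3.878 2.92
v -0.3 -3.922 2.709
v -0.071 -3.852 2.546
v 0.147 -3.681 2.463
v 0.312 -3.444 2.476
v -1.681 1.93 -3.726
v -0.765 2.467 -3.598
v -0.462 1.547 -1.906
v -1.379 1.01 -2.034
v -1.318 2.84 -3.297
v -1.015 1.92 -1.604
v -2.041 2.787 -3.196
v -1.738 1.867 -1.504
v -2.596 2.333 -3.344
v -2.293 1.413 -1.651
v -2.723 1.691 -3.67
v -2.42 0.771 -1.978
v -2.362 1.16 -4.023
v -2.06 0.24 -2.331
v -1.684 0.99 -4.237
v -1.381 0.07 -2.545
v -1.004 1.259 -4.212
v -0.701 0.339 -2.52
v -0.641 1.843 -3.96
v -0.338 0.923 -2.267
v 2.935 -0.251 -0.28
v 3.734 0.148 0.144
v 3.846 -1.408 -0.904
v 4.645 -1.009 -0.48
v 3.949 -1.435 0.078
v 3.386 -0.72 0.464
v 4.194 -0.54 -1.224
v 3.631 0.175 -0.838
v 4.511 -0.03 -0.439
v 4.36 -0.584 0.366
v 3.22 -0.676 -1.126
v 3.069 -1.23 -0.321
v 3.255 0.05 -0.013
v 4.325 -1.31 -0.747
v 3.917 -1.561 -0.419
v 4.386 -1.326 -0.169
v 3.05 -0.46 0.175
v 3.52 -0.226 0.424
v 3.646 -1.156 0.385
v 4.06 -1.034 -1.184
v 4.53 -0.8 -0.935
v 3.194 0.066 -0.591
v 3.663 0.301 -0.341
v 3.934 -0.104 -1.145
v 4.181 0.18 -0.106
v 4.716 -0.5 -0.473
v 4.451 -0.224 -0.911
v 4.12 0.196 -0.684
v 4.092 -0.145 0.367
v 4.627 -0.825 -0
v 4.219 -1.076 0.328
v 3.888 -0.656 0.555
v 4.549 -0.25 0.024
v 2.953 -0.435 -0.76
v 3.488 -1.115 -1.127
v 3.692 -0.604 -1.315
v 3.361 -0.184 -1.088
v 2.864 -0.76 -0.287
v 3.399 -1.44 -0.654
v 3.46 -1.456 -0.076
v 3.129 -1.036 0.151
v 3.031 -1.01 -0.784
v -1.469 -4.769 -0.503
v -2.255 -4.899 0.987
v -2.594 -3.669 -1
v -3.379 -3.798 0.49
v -0.701 -3.762 -0.01
v -1.486 -3.891 1.48
v -1.825 -2.661 -0.507
v -2.611 -2.791 0.983
f 2 1 4
f 2 4 3
f 4 1 5
f 4 5 3
f 5 1 6
f 5 6 3
f 6 1 7
f 6 7 3
f 7 1 8
f 7 8 3
f 8 1 9
f 8 9 3
f 9 1 10
f 9 10 3
f 10 1 11
f 10 11 3
f 11 1 12
f 11 12 3
f 12 1 13
f 12 13 3
f 13 1 14
f 13 14 3
f 14 1 15
f 14 15 3
f 15 1 16
f 15 16 3
f 16 1 2
f 16 2 3
f 18 17 21
f 18 21 19
f 19 21 22
f 19 22 20
f 21 17 23
f 21 23 22
f 22 23 24
f 22 24 20
f 23 17 25
f 23 25 24
f 24 25 26
f 24 26 20
f 25 17 27
f 25 27 26
f 26 27 28
f 26 28 20
f 27 17 29
f 27 29 28
f 28 29 30
f 28 30 20
f 29 17 31
f 29 31 30
f 30 31 32
f 30 32 20
f 31 17 33
f 31 33 32
f 32 33 34
f 32 34 20
f 33 17 35
f 33 35 34
f 34 35 36
f 34 36 20
f 35 17 18
f 35 18 36
f 36 18 19
f 36 19 20
f 37 74 53
f 74 48 77
f 53 77 42
f 74 77 53
f 37 53 49
f 53 42 54
f 49 54 38
f 53 54 49
f 37 49 58
f 49 38 59
f 58 59 44
f 49 59 58
f 37 58 70
f 58 44 73
f 70 73 47
f 58 73 70
f 37 70 74
f 70 47 78
f 74 78 48
f 70 78 74
f 38 54 65
f 54 42 68
f 65 68 46
f 54 68 65
f 42 77 55
f 77 48 76
f 55 76 41
f 77 76 55
f 48 78 75
f 78 47 71
f 75 71 39
f 78 71 75
f 47 73 72
f 73 44 60
f 72 60 43
f 73 60 72
f 44 59 64
f 59 38 61
f 64 61 45
f 59 61 64
f 40 66 52
f 66 46 67
f 52 67 41
f 66 67 52
f 40 52 50
f 52 41 51
f 50 51 39
f 52 51 50
f 40 50 57
f 50 39 56
f 57 56 43
f 50 56 57
f 40 57 62
f 57 43 63
f 62 63 45
f 57 63 62
f 40 62 66
f 62 45 69
f 66 69 46
f 62 69 66
f 41 67 55
f 67 46 68
f 55 68 42
f 67 68 55
f 39 51 75
f 51 41 76
f 75 76 48
f 51 76 75
f 43 56 72
f 56 39 71
f 72 71 47
f 56 71 72
f 45 63 64
f 63 43 60
f 64 60 44
f 63 60 64
f 46 69 65
f 69 45 61
f 65 61 38
f 69 61 65
f 80 82 79
f 83 80 79
f 79 82 81
f 81 83 79
f 80 86 82
f 84 80 83
f 84 86 80
f 82 86 81
f 85 83 81
f 81 86 85
f 85 84 83
f 86 84 85



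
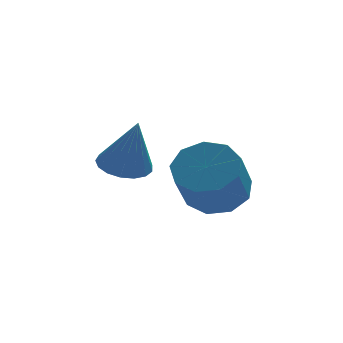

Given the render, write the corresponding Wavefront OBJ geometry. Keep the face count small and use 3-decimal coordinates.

v 2.712 -1.888 -3.977
v 3.583 -2.027 -3.715
v 3.079 -2.93 -2.521
v 2.208 -2.792 -2.783
v 3.35 -1.518 -3.428
v 2.846 -2.421 -2.233
v 2.819 -1.182 -3.398
v 2.315 -2.085 -2.203
v 2.237 -1.176 -3.639
v 1.734 -2.08 -2.444
v 1.878 -1.504 -4.038
v 1.374 -2.407 -2.844
v 1.909 -2.012 -4.409
v 1.405 -2.915 -3.214
v 2.315 -2.462 -4.578
v 1.812 -3.365 -3.383
v 2.907 -2.643 -4.466
v 2.404 -3.546 -3.271
v 3.408 -2.472 -4.125
v 2.904 -3.375 -2.93
v 0.664 -0.016 -3.675
v 1.123 -0.585 -3.917
v 0.956 -0.484 -2.025
v 1.351 -0.299 -3.877
v 1.422 0.052 -3.79
v 1.32 0.388 -3.677
v 1.067 0.63 -3.563
v 0.721 0.725 -3.476
v 0.363 0.65 -3.433
v 0.074 0.422 -3.447
v -0.08 0.094 -3.512
v -0.064 -0.26 -3.615
v 0.119 -0.557 -3.732
v 0.427 -0.731 -3.836
v 0.789 -0.741 -3.903
f 2 1 5
f 2 5 3
f 3 5 6
f 3 6 4
f 5 1 7
f 5 7 6
f 6 7 8
f 6 8 4
f 7 1 9
f 7 9 8
f 8 9 10
f 8 10 4
f 9 1 11
f 9 11 10
f 10 11 12
f 10 12 4
f 11 1 13
f 11 13 12
f 12 13 14
f 12 14 4
f 13 1 15
f 13 15 14
f 14 15 16
f 14 16 4
f 15 1 17
f 15 17 16
f 16 17 18
f 16 18 4
f 17 1 19
f 17 19 18
f 18 19 20
f 18 20 4
f 19 1 2
f 19 2 20
f 20 2 3
f 20 3 4
f 22 21 24
f 22 24 23
f 24 21 25
f 24 25 23
f 25 21 26
f 25 26 23
f 26 21 27
f 26 27 23
f 27 21 28
f 27 28 23
f 28 21 29
f 28 29 23
f 29 21 30
f 29 30 23
f 30 21 31
f 30 31 23
f 31 21 32
f 31 32 23
f 32 21 33
f 32 33 23
f 33 21 34
f 33 34 23
f 34 21 35
f 34 35 23
f 35 21 22
f 35 22 23



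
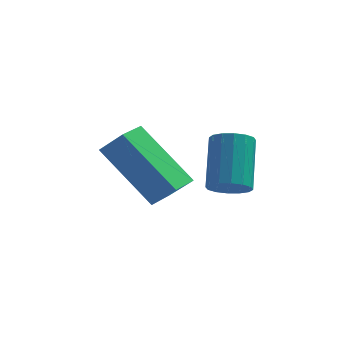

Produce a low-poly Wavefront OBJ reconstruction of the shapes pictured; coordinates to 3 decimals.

v -0.204 0.882 3.65
v 0.392 0.748 4.255
v 0.009 1.673 3.615
v 0.605 1.54 4.221
v 1.135 0.46 2.239
v 1.731 0.327 2.845
v 1.348 1.252 2.205
v 1.944 1.118 2.81
v 3.033 -0.095 3.241
v 3.536 0.03 3.199
v 3.39 0.98 4.298
v 2.887 0.855 4.339
v 3.409 0.201 3.035
v 3.262 1.151 4.134
v 3.18 0.292 2.926
v 3.033 1.242 4.025
v 2.912 0.28 2.901
v 2.766 1.229 4
v 2.677 0.167 2.967
v 2.53 1.117 4.066
v 2.537 -0.016 3.106
v 2.39 0.934 4.205
v 2.53 -0.22 3.282
v 2.384 0.73 4.381
v 2.658 -0.391 3.446
v 2.511 0.559 4.545
v 2.887 -0.482 3.555
v 2.74 0.468 4.654
v 3.154 -0.469 3.58
v 3.008 0.48 4.679
v 3.39 -0.357 3.514
v 3.243 0.593 4.613
v 3.53 -0.174 3.375
v 3.383 0.776 4.474
f 2 4 1
f 5 2 1
f 1 4 3
f 3 5 1
f 2 8 4
f 6 2 5
f 6 8 2
f 4 8 3
f 7 5 3
f 3 8 7
f 7 6 5
f 8 6 7
f 10 9 13
f 10 13 11
f 11 13 14
f 11 14 12
f 13 9 15
f 13 15 14
f 14 15 16
f 14 16 12
f 15 9 17
f 15 17 16
f 16 17 18
f 16 18 12
f 17 9 19
f 17 19 18
f 18 19 20
f 18 20 12
f 19 9 21
f 19 21 20
f 20 21 22
f 20 22 12
f 21 9 23
f 21 23 22
f 22 23 24
f 22 24 12
f 23 9 25
f 23 25 24
f 24 25 26
f 24 26 12
f 25 9 27
f 25 27 26
f 26 27 28
f 26 28 12
f 27 9 29
f 27 29 28
f 28 29 30
f 28 30 12
f 29 9 31
f 29 31 30
f 30 31 32
f 30 32 12
f 31 9 33
f 31 33 32
f 32 33 34
f 32 34 12
f 33 9 10
f 33 10 34
f 34 10 11
f 34 11 12



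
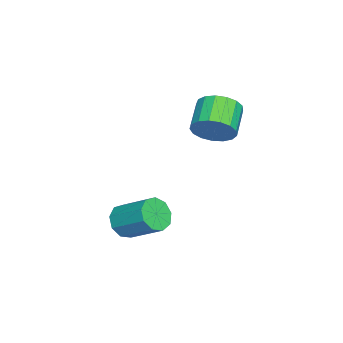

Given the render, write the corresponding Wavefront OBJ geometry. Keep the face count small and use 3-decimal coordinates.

v 2.633 -0.892 -1.815
v 2.879 -0.642 -2.29
v 3.212 0.381 -1.579
v 2.967 0.132 -1.105
v 2.491 -0.535 -2.263
v 2.824 0.489 -1.552
v 2.17 -0.594 -2.026
v 2.503 0.429 -1.316
v 2.065 -0.793 -1.691
v 2.398 0.231 -0.98
v 2.226 -1.038 -1.414
v 2.56 -0.014 -0.703
v 2.578 -1.215 -1.325
v 2.911 -0.191 -0.614
v 2.956 -1.24 -1.465
v 3.289 -0.217 -0.754
v 3.182 -1.103 -1.769
v 3.516 -0.079 -1.058
v 3.152 -0.866 -2.095
v 3.485 0.157 -1.384
v 1.096 1.273 1.34
v 1.374 0.911 1.843
v 0.442 0.864 2.324
v 0.164 1.227 1.82
v 1.409 1.219 1.941
v 0.477 1.172 2.422
v 1.372 1.54 1.901
v 0.44 1.493 2.382
v 1.272 1.8 1.732
v 0.34 1.753 2.213
v 1.132 1.939 1.474
v 0.2 1.892 1.954
v 0.983 1.926 1.184
v 0.051 1.879 1.665
v 0.861 1.763 0.931
v -0.072 1.716 1.411
v 0.792 1.488 0.771
v -0.14 1.441 1.251
v 0.793 1.164 0.741
v -0.139 1.117 1.222
v 0.863 0.865 0.848
v -0.069 0.818 1.329
v 0.987 0.659 1.068
v 0.055 0.613 1.549
v 1.136 0.595 1.351
v 0.203 0.548 1.831
v 1.275 0.685 1.63
v 0.343 0.639 2.111
f 2 1 5
f 2 5 3
f 3 5 6
f 3 6 4
f 5 1 7
f 5 7 6
f 6 7 8
f 6 8 4
f 7 1 9
f 7 9 8
f 8 9 10
f 8 10 4
f 9 1 11
f 9 11 10
f 10 11 12
f 10 12 4
f 11 1 13
f 11 13 12
f 12 13 14
f 12 14 4
f 13 1 15
f 13 15 14
f 14 15 16
f 14 16 4
f 15 1 17
f 15 17 16
f 16 17 18
f 16 18 4
f 17 1 19
f 17 19 18
f 18 19 20
f 18 20 4
f 19 1 2
f 19 2 20
f 20 2 3
f 20 3 4
f 22 21 25
f 22 25 23
f 23 25 26
f 23 26 24
f 25 21 27
f 25 27 26
f 26 27 28
f 26 28 24
f 27 21 29
f 27 29 28
f 28 29 30
f 28 30 24
f 29 21 31
f 29 31 30
f 30 31 32
f 30 32 24
f 31 21 33
f 31 33 32
f 32 33 34
f 32 34 24
f 33 21 35
f 33 35 34
f 34 35 36
f 34 36 24
f 35 21 37
f 35 37 36
f 36 37 38
f 36 38 24
f 37 21 39
f 37 39 38
f 38 39 40
f 38 40 24
f 39 21 41
f 39 41 40
f 40 41 42
f 40 42 24
f 41 21 43
f 41 43 42
f 42 43 44
f 42 44 24
f 43 21 45
f 43 45 44
f 44 45 46
f 44 46 24
f 45 21 47
f 45 47 46
f 46 47 48
f 46 48 24
f 47 21 22
f 47 22 48
f 48 22 23
f 48 23 24



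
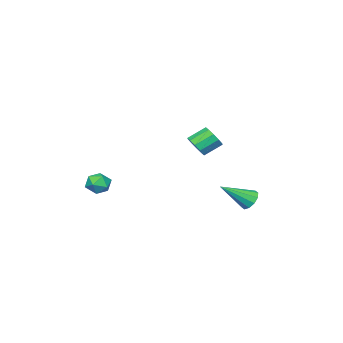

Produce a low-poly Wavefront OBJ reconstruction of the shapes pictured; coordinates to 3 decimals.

v -1.248 0.024 2.515
v -0.706 0.415 2.856
v -1.549 0.986 3.545
v -2.092 0.596 3.205
v -0.845 0.656 2.485
v -1.689 1.227 3.174
v -1.138 0.656 2.126
v -1.982 1.227 2.815
v -1.473 0.415 1.916
v -2.317 0.986 2.605
v -1.723 0.024 1.935
v -2.566 0.596 2.624
v -1.791 -0.366 2.175
v -2.634 0.205 2.864
v -1.651 -0.607 2.546
v -2.495 -0.036 3.235
v -1.358 -0.607 2.905
v -2.202 -0.036 3.594
v -1.023 -0.366 3.115
v -1.867 0.205 3.804
v -0.774 0.024 3.096
v -1.617 0.596 3.785
v 1.609 -3.419 0.076
v 2.263 -3.481 0.512
v 2.097 -4.239 -0.772
v 2.751 -4.301 -0.336
v 2.071 -4.6 -0.071
v 1.769 -4.093 0.453
v 2.591 -3.627 -0.713
v 2.289 -3.12 -0.189
v 2.87 -3.609 0.025
v 2.549 -4.211 0.421
v 1.811 -3.509 -0.681
v 1.49 -4.111 -0.285
v -1.309 3.626 -0.527
v -0.865 3.613 -1.068
v 0.049 2.714 0.607
v -0.8 3.981 -0.85
v -0.929 4.213 -0.509
v -1.204 4.221 -0.175
v -1.518 4.001 0.025
v -1.753 3.638 0.014
v -1.818 3.27 -0.203
v -1.689 3.038 -0.545
v -1.414 3.03 -0.879
v -1.1 3.25 -1.079
f 2 1 5
f 2 5 3
f 3 5 6
f 3 6 4
f 5 1 7
f 5 7 6
f 6 7 8
f 6 8 4
f 7 1 9
f 7 9 8
f 8 9 10
f 8 10 4
f 9 1 11
f 9 11 10
f 10 11 12
f 10 12 4
f 11 1 13
f 11 13 12
f 12 13 14
f 12 14 4
f 13 1 15
f 13 15 14
f 14 15 16
f 14 16 4
f 15 1 17
f 15 17 16
f 16 17 18
f 16 18 4
f 17 1 19
f 17 19 18
f 18 19 20
f 18 20 4
f 19 1 21
f 19 21 20
f 20 21 22
f 20 22 4
f 21 1 2
f 21 2 22
f 22 2 3
f 22 3 4
f 23 34 28
f 23 28 24
f 23 24 30
f 23 30 33
f 23 33 34
f 24 28 32
f 28 34 27
f 34 33 25
f 33 30 29
f 30 24 31
f 26 32 27
f 26 27 25
f 26 25 29
f 26 29 31
f 26 31 32
f 27 32 28
f 25 27 34
f 29 25 33
f 31 29 30
f 32 31 24
f 36 35 38
f 36 38 37
f 38 35 39
f 38 39 37
f 39 35 40
f 39 40 37
f 40 35 41
f 40 41 37
f 41 35 42
f 41 42 37
f 42 35 43
f 42 43 37
f 43 35 44
f 43 44 37
f 44 35 45
f 44 45 37
f 45 35 46
f 45 46 37
f 46 35 36
f 46 36 37



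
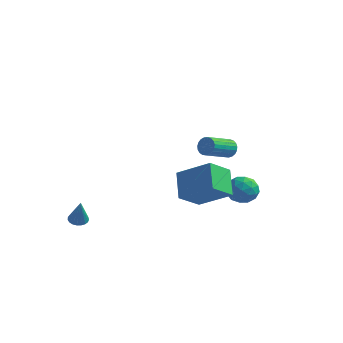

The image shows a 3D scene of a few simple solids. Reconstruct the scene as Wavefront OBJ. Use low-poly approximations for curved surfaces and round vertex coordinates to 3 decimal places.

v -4.081 -2.424 -3.395
v -3.588 -2.516 -3.595
v -3.579 -2.876 -1.945
v -3.574 -2.301 -3.533
v -3.647 -2.107 -3.447
v -3.796 -1.968 -3.352
v -3.994 -1.907 -3.264
v -4.207 -1.936 -3.199
v -4.398 -2.05 -3.168
v -4.535 -2.228 -3.177
v -4.593 -2.439 -3.223
v -4.563 -2.649 -3.298
v -4.449 -2.819 -3.391
v -4.272 -2.921 -3.484
v -4.062 -2.937 -3.562
v -3.856 -2.864 -3.611
v -3.688 -2.715 -3.622
v 1.401 4.001 -1.464
v 1.914 4.674 -1.864
v 1.686 3.086 -2.636
v 2.199 3.759 -3.036
v 2.505 3.337 -2.259
v 2.329 3.902 -1.535
v 1.271 3.858 -2.965
v 1.095 4.423 -2.241
v 1.834 4.585 -2.792
v 2.596 4.263 -2.356
v 1.004 3.497 -2.144
v 1.766 3.175 -1.708
v 1.633 4.418 -1.561
v 1.967 3.342 -2.939
v 2.147 3.094 -2.483
v 2.449 3.489 -2.718
v 1.877 3.964 -1.367
v 2.178 4.359 -1.603
v 2.525 3.574 -1.835
v 1.422 3.401 -2.897
v 1.723 3.796 -3.133
v 1.151 4.271 -1.782
v 1.453 4.666 -2.017
v 1.075 4.186 -2.665
v 1.887 4.761 -2.342
v 2.054 4.223 -3.031
v 1.509 4.282 -2.989
v 1.406 4.614 -2.563
v 2.335 4.572 -2.085
v 2.502 4.034 -2.774
v 2.682 3.786 -2.318
v 2.579 4.118 -1.892
v 2.288 4.52 -2.631
v 1.098 3.726 -1.726
v 1.265 3.188 -2.415
v 1.021 3.642 -2.608
v 0.918 3.974 -2.182
v 1.546 3.537 -1.469
v 1.713 2.999 -2.158
v 2.194 3.146 -1.937
v 2.091 3.478 -1.511
v 1.312 3.24 -1.869
v 0.754 1.343 -2.612
v 0.385 0.015 -1.724
v -0.041 2.369 -1.409
v -0.41 1.041 -0.52
v 2.63 1.539 -1.54
v 2.261 0.211 -0.651
v 1.835 2.565 -0.336
v 1.466 1.237 0.552
v 3.335 -0.073 2.454
v 3.718 -0.012 2.872
v 3.327 -1.466 3.443
v 2.945 -1.527 3.026
v 3.523 0.079 2.971
v 3.132 -1.374 3.542
v 3.295 0.144 2.98
v 2.904 -1.31 3.551
v 3.074 0.171 2.898
v 2.683 -1.282 3.469
v 2.898 0.156 2.74
v 2.508 -1.297 3.311
v 2.798 0.102 2.532
v 2.408 -1.352 3.103
v 2.791 0.017 2.311
v 2.4 -1.437 2.882
v 2.878 -0.084 2.114
v 2.487 -1.538 2.686
v 3.044 -0.182 1.977
v 2.653 -1.636 2.548
v 3.26 -0.262 1.922
v 2.87 -1.716 2.493
v 3.49 -0.309 1.959
v 3.099 -1.763 2.53
v 3.692 -0.315 2.082
v 3.302 -1.769 2.653
v 3.833 -0.28 2.269
v 3.443 -1.733 2.84
v 3.888 -0.208 2.488
v 3.497 -1.662 3.059
v 3.847 -0.114 2.702
v 3.457 -1.567 3.273
f 2 1 4
f 2 4 3
f 4 1 5
f 4 5 3
f 5 1 6
f 5 6 3
f 6 1 7
f 6 7 3
f 7 1 8
f 7 8 3
f 8 1 9
f 8 9 3
f 9 1 10
f 9 10 3
f 10 1 11
f 10 11 3
f 11 1 12
f 11 12 3
f 12 1 13
f 12 13 3
f 13 1 14
f 13 14 3
f 14 1 15
f 14 15 3
f 15 1 16
f 15 16 3
f 16 1 17
f 16 17 3
f 17 1 2
f 17 2 3
f 18 55 34
f 55 29 58
f 34 58 23
f 55 58 34
f 18 34 30
f 34 23 35
f 30 35 19
f 34 35 30
f 18 30 39
f 30 19 40
f 39 40 25
f 30 40 39
f 18 39 51
f 39 25 54
f 51 54 28
f 39 54 51
f 18 51 55
f 51 28 59
f 55 59 29
f 51 59 55
f 19 35 46
f 35 23 49
f 46 49 27
f 35 49 46
f 23 58 36
f 58 29 57
f 36 57 22
f 58 57 36
f 29 59 56
f 59 28 52
f 56 52 20
f 59 52 56
f 28 54 53
f 54 25 41
f 53 41 24
f 54 41 53
f 25 40 45
f 40 19 42
f 45 42 26
f 40 42 45
f 21 47 33
f 47 27 48
f 33 48 22
f 47 48 33
f 21 33 31
f 33 22 32
f 31 32 20
f 33 32 31
f 21 31 38
f 31 20 37
f 38 37 24
f 31 37 38
f 21 38 43
f 38 24 44
f 43 44 26
f 38 44 43
f 21 43 47
f 43 26 50
f 47 50 27
f 43 50 47
f 22 48 36
f 48 27 49
f 36 49 23
f 48 49 36
f 20 32 56
f 32 22 57
f 56 57 29
f 32 57 56
f 24 37 53
f 37 20 52
f 53 52 28
f 37 52 53
f 26 44 45
f 44 24 41
f 45 41 25
f 44 41 45
f 27 50 46
f 50 26 42
f 46 42 19
f 50 42 46
f 61 63 60
f 64 61 60
f 60 63 62
f 62 64 60
f 61 67 63
f 65 61 64
f 65 67 61
f 63 67 62
f 66 64 62
f 62 67 66
f 66 65 64
f 67 65 66
f 69 68 72
f 69 72 70
f 70 72 73
f 70 73 71
f 72 68 74
f 72 74 73
f 73 74 75
f 73 75 71
f 74 68 76
f 74 76 75
f 75 76 77
f 75 77 71
f 76 68 78
f 76 78 77
f 77 78 79
f 77 79 71
f 78 68 80
f 78 80 79
f 79 80 81
f 79 81 71
f 80 68 82
f 80 82 81
f 81 82 83
f 81 83 71
f 82 68 84
f 82 84 83
f 83 84 85
f 83 85 71
f 84 68 86
f 84 86 85
f 85 86 87
f 85 87 71
f 86 68 88
f 86 88 87
f 87 88 89
f 87 89 71
f 88 68 90
f 88 90 89
f 89 90 91
f 89 91 71
f 90 68 92
f 90 92 91
f 91 92 93
f 91 93 71
f 92 68 94
f 92 94 93
f 93 94 95
f 93 95 71
f 94 68 96
f 94 96 95
f 95 96 97
f 95 97 71
f 96 68 98
f 96 98 97
f 97 98 99
f 97 99 71
f 98 68 69
f 98 69 99
f 99 69 70
f 99 70 71



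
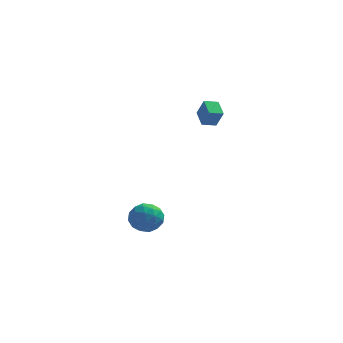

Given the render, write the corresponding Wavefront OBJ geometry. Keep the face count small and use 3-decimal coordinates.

v 3.287 1.278 3.026
v 3.691 1 4.044
v 2.932 2.248 3.432
v 3.336 1.97 4.45
v 4.024 1.63 2.83
v 4.428 1.352 3.848
v 3.669 2.6 3.236
v 4.073 2.322 4.254
v 0.844 0.753 -3.813
v 1.431 0.107 -3.284
v -0.451 -0.247 -3.596
v 0.136 -0.893 -3.067
v -0.101 0.019 -2.676
v 0.699 0.637 -2.81
v 0.281 -0.777 -4.07
v 1.081 -0.159 -4.204
v 1.082 -0.838 -3.443
v 0.847 -0.346 -2.581
v 0.133 0.206 -4.299
v -0.102 0.698 -3.437
v 1.251 0.518 -3.567
v -0.271 -0.658 -3.313
v -0.41 -0.122 -3.083
v -0.065 -0.501 -2.772
v 0.821 0.829 -3.289
v 1.166 0.45 -2.978
v 0.266 0.398 -2.62
v -0.186 -0.59 -3.902
v 0.159 -0.969 -3.591
v 1.045 0.361 -4.108
v 1.39 -0.018 -3.797
v 0.714 -0.538 -4.26
v 1.391 -0.417 -3.35
v 0.63 -1.005 -3.223
v 0.715 -0.937 -3.812
v 1.186 -0.574 -3.891
v 1.253 -0.128 -2.844
v 0.492 -0.716 -2.716
v 0.352 -0.18 -2.486
v 0.823 0.183 -2.565
v 1.048 -0.684 -2.937
v 0.488 0.576 -4.164
v -0.273 -0.012 -4.036
v 0.157 -0.323 -4.315
v 0.628 0.04 -4.394
v 0.35 0.865 -3.657
v -0.411 0.277 -3.53
v -0.206 0.434 -2.989
v 0.265 0.797 -3.068
v -0.068 0.544 -3.943
f 2 4 1
f 5 2 1
f 1 4 3
f 3 5 1
f 2 8 4
f 6 2 5
f 6 8 2
f 4 8 3
f 7 5 3
f 3 8 7
f 7 6 5
f 8 6 7
f 9 46 25
f 46 20 49
f 25 49 14
f 46 49 25
f 9 25 21
f 25 14 26
f 21 26 10
f 25 26 21
f 9 21 30
f 21 10 31
f 30 31 16
f 21 31 30
f 9 30 42
f 30 16 45
f 42 45 19
f 30 45 42
f 9 42 46
f 42 19 50
f 46 50 20
f 42 50 46
f 10 26 37
f 26 14 40
f 37 40 18
f 26 40 37
f 14 49 27
f 49 20 48
f 27 48 13
f 49 48 27
f 20 50 47
f 50 19 43
f 47 43 11
f 50 43 47
f 19 45 44
f 45 16 32
f 44 32 15
f 45 32 44
f 16 31 36
f 31 10 33
f 36 33 17
f 31 33 36
f 12 38 24
f 38 18 39
f 24 39 13
f 38 39 24
f 12 24 22
f 24 13 23
f 22 23 11
f 24 23 22
f 12 22 29
f 22 11 28
f 29 28 15
f 22 28 29
f 12 29 34
f 29 15 35
f 34 35 17
f 29 35 34
f 12 34 38
f 34 17 41
f 38 41 18
f 34 41 38
f 13 39 27
f 39 18 40
f 27 40 14
f 39 40 27
f 11 23 47
f 23 13 48
f 47 48 20
f 23 48 47
f 15 28 44
f 28 11 43
f 44 43 19
f 28 43 44
f 17 35 36
f 35 15 32
f 36 32 16
f 35 32 36
f 18 41 37
f 41 17 33
f 37 33 10
f 41 33 37



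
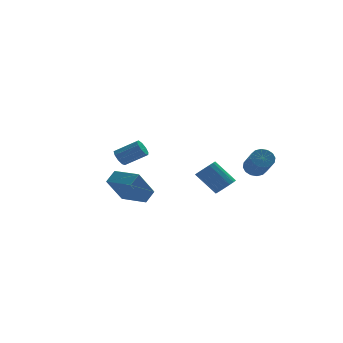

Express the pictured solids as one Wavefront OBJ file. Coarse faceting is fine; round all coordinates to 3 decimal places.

v 3.262 1.609 -2.919
v 3.772 1.449 -2.452
v 2.887 2.251 -1.213
v 2.378 2.411 -1.681
v 3.868 1.75 -2.577
v 2.984 2.552 -1.339
v 3.826 2.018 -2.781
v 2.941 2.82 -1.543
v 3.654 2.193 -3.017
v 2.77 2.995 -1.779
v 3.393 2.234 -3.23
v 2.508 3.036 -1.992
v 3.102 2.132 -3.372
v 2.217 2.933 -2.134
v 2.847 1.91 -3.41
v 1.963 2.711 -2.172
v 2.688 1.619 -3.336
v 1.803 2.421 -2.098
v 2.66 1.326 -3.166
v 1.775 2.128 -1.928
v 2.77 1.098 -2.94
v 1.886 1.9 -1.701
v 2.993 0.987 -2.709
v 2.109 1.788 -1.47
v 3.278 1.018 -2.526
v 2.393 1.82 -1.287
v 3.559 1.185 -2.433
v 2.674 1.987 -1.195
v 3.045 -2.957 0.121
v 3.64 -2.816 0.342
v 3.55 -4.022 1.359
v 2.955 -4.163 1.139
v 3.431 -2.637 0.535
v 3.34 -3.843 1.552
v 3.119 -2.544 0.618
v 3.028 -3.749 1.635
v 2.786 -2.562 0.567
v 2.695 -3.767 1.584
v 2.524 -2.685 0.397
v 2.433 -3.891 1.415
v 2.401 -2.882 0.153
v 2.31 -4.087 1.171
v 2.45 -3.098 -0.099
v 2.36 -4.304 0.918
v 2.66 -3.277 -0.292
v 2.569 -4.483 0.725
v 2.972 -3.371 -0.375
v 2.881 -4.576 0.642
v 3.305 -3.353 -0.324
v 3.214 -4.558 0.693
v 3.567 -3.229 -0.155
v 3.476 -4.435 0.863
v 3.69 -3.033 0.089
v 3.599 -4.238 1.107
v -3.007 0.416 -2.546
v -4.005 -0.08 -1.02
v -2.411 0.838 -2.019
v -3.41 0.342 -0.493
v -2.15 -0.942 -2.427
v -3.149 -1.438 -0.901
v -1.555 -0.52 -1.9
v -2.553 -1.016 -0.374
v -4.434 -3.617 1.874
v -4.234 -3.839 1.436
v -3.187 -4.305 2.148
v -3.386 -4.083 2.586
v -4.109 -3.501 1.472
v -3.061 -3.967 2.184
v -4.135 -3.217 1.696
v -3.087 -3.683 2.408
v -4.301 -3.121 2.003
v -3.253 -3.587 2.716
v -4.529 -3.256 2.25
v -3.482 -3.722 2.963
v -4.713 -3.561 2.321
v -3.665 -4.027 3.033
v -4.766 -3.892 2.182
v -3.718 -4.358 2.895
v -4.663 -4.094 1.899
v -3.616 -4.56 2.612
v -4.454 -4.073 1.605
v -3.406 -4.539 2.317
f 2 1 5
f 2 5 3
f 3 5 6
f 3 6 4
f 5 1 7
f 5 7 6
f 6 7 8
f 6 8 4
f 7 1 9
f 7 9 8
f 8 9 10
f 8 10 4
f 9 1 11
f 9 11 10
f 10 11 12
f 10 12 4
f 11 1 13
f 11 13 12
f 12 13 14
f 12 14 4
f 13 1 15
f 13 15 14
f 14 15 16
f 14 16 4
f 15 1 17
f 15 17 16
f 16 17 18
f 16 18 4
f 17 1 19
f 17 19 18
f 18 19 20
f 18 20 4
f 19 1 21
f 19 21 20
f 20 21 22
f 20 22 4
f 21 1 23
f 21 23 22
f 22 23 24
f 22 24 4
f 23 1 25
f 23 25 24
f 24 25 26
f 24 26 4
f 25 1 27
f 25 27 26
f 26 27 28
f 26 28 4
f 27 1 2
f 27 2 28
f 28 2 3
f 28 3 4
f 30 29 33
f 30 33 31
f 31 33 34
f 31 34 32
f 33 29 35
f 33 35 34
f 34 35 36
f 34 36 32
f 35 29 37
f 35 37 36
f 36 37 38
f 36 38 32
f 37 29 39
f 37 39 38
f 38 39 40
f 38 40 32
f 39 29 41
f 39 41 40
f 40 41 42
f 40 42 32
f 41 29 43
f 41 43 42
f 42 43 44
f 42 44 32
f 43 29 45
f 43 45 44
f 44 45 46
f 44 46 32
f 45 29 47
f 45 47 46
f 46 47 48
f 46 48 32
f 47 29 49
f 47 49 48
f 48 49 50
f 48 50 32
f 49 29 51
f 49 51 50
f 50 51 52
f 50 52 32
f 51 29 53
f 51 53 52
f 52 53 54
f 52 54 32
f 53 29 30
f 53 30 54
f 54 30 31
f 54 31 32
f 56 58 55
f 59 56 55
f 55 58 57
f 57 59 55
f 56 62 58
f 60 56 59
f 60 62 56
f 58 62 57
f 61 59 57
f 57 62 61
f 61 60 59
f 62 60 61
f 64 63 67
f 64 67 65
f 65 67 68
f 65 68 66
f 67 63 69
f 67 69 68
f 68 69 70
f 68 70 66
f 69 63 71
f 69 71 70
f 70 71 72
f 70 72 66
f 71 63 73
f 71 73 72
f 72 73 74
f 72 74 66
f 73 63 75
f 73 75 74
f 74 75 76
f 74 76 66
f 75 63 77
f 75 77 76
f 76 77 78
f 76 78 66
f 77 63 79
f 77 79 78
f 78 79 80
f 78 80 66
f 79 63 81
f 79 81 80
f 80 81 82
f 80 82 66
f 81 63 64
f 81 64 82
f 82 64 65
f 82 65 66



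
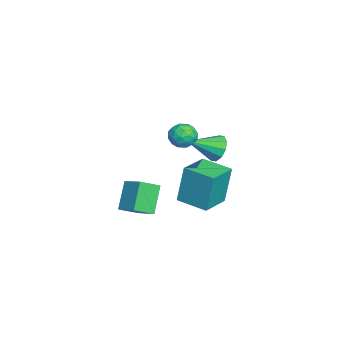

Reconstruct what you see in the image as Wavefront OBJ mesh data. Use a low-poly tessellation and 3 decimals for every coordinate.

v 1.73 -0.161 0.798
v 2.611 0.645 1.334
v 1.214 0.79 0.213
v 2.096 1.597 0.75
v 2.784 -0.417 -0.55
v 3.666 0.39 -0.013
v 2.269 0.535 -1.134
v 3.15 1.341 -0.598
v 4.136 2.469 1.072
v 3.991 2.796 3.212
v 2.695 3.321 0.844
v 2.55 3.648 2.984
v 4.99 3.872 0.916
v 4.845 4.199 3.056
v 3.549 4.724 0.688
v 3.404 5.051 2.828
v -2.399 4.316 0.736
v -2.126 4.777 1.422
v -1.861 2.764 1.564
v -2.64 4.643 1.505
v -3.062 4.385 1.295
v -3.231 4.1 0.871
v -3.082 3.898 0.395
v -2.672 3.856 0.05
v -2.158 3.989 -0.034
v -1.736 4.248 0.177
v -1.567 4.532 0.601
v -1.716 4.734 1.076
v 0.203 3.339 2.904
v 0.64 2.933 3.436
v -0.56 2.307 2.744
v -0.123 1.901 3.276
v -0.58 2.512 3.516
v -0.108 3.149 3.615
v 0.188 2.091 2.565
v 0.66 2.728 2.664
v 0.631 2.162 3.227
v 0.156 2.422 3.815
v -0.076 2.818 2.365
v -0.551 3.078 2.953
v 0.489 3.226 3.184
v -0.409 2.014 2.996
v -0.677 2.373 3.137
v -0.421 2.134 3.45
v 0.049 3.353 3.289
v 0.305 3.115 3.602
v -0.412 2.867 3.649
v -0.225 2.125 2.578
v 0.031 1.887 2.891
v 0.501 3.106 2.73
v 0.757 2.867 3.043
v 0.492 2.373 2.531
v 0.74 2.534 3.374
v 0.291 1.928 3.28
v 0.474 2.04 2.862
v 0.752 2.414 2.92
v 0.461 2.687 3.719
v 0.012 2.081 3.625
v -0.256 2.44 3.766
v 0.021 2.814 3.824
v 0.455 2.234 3.596
v 0.068 3.159 2.555
v -0.381 2.553 2.461
v 0.059 2.426 2.356
v 0.336 2.8 2.414
v -0.211 3.312 2.9
v -0.66 2.706 2.806
v -0.672 2.826 3.26
v -0.394 3.2 3.318
v -0.375 3.006 2.584
f 2 4 1
f 5 2 1
f 1 4 3
f 3 5 1
f 2 8 4
f 6 2 5
f 6 8 2
f 4 8 3
f 7 5 3
f 3 8 7
f 7 6 5
f 8 6 7
f 10 12 9
f 13 10 9
f 9 12 11
f 11 13 9
f 10 16 12
f 14 10 13
f 14 16 10
f 12 16 11
f 15 13 11
f 11 16 15
f 15 14 13
f 16 14 15
f 18 17 20
f 18 20 19
f 20 17 21
f 20 21 19
f 21 17 22
f 21 22 19
f 22 17 23
f 22 23 19
f 23 17 24
f 23 24 19
f 24 17 25
f 24 25 19
f 25 17 26
f 25 26 19
f 26 17 27
f 26 27 19
f 27 17 28
f 27 28 19
f 28 17 18
f 28 18 19
f 29 66 45
f 66 40 69
f 45 69 34
f 66 69 45
f 29 45 41
f 45 34 46
f 41 46 30
f 45 46 41
f 29 41 50
f 41 30 51
f 50 51 36
f 41 51 50
f 29 50 62
f 50 36 65
f 62 65 39
f 50 65 62
f 29 62 66
f 62 39 70
f 66 70 40
f 62 70 66
f 30 46 57
f 46 34 60
f 57 60 38
f 46 60 57
f 34 69 47
f 69 40 68
f 47 68 33
f 69 68 47
f 40 70 67
f 70 39 63
f 67 63 31
f 70 63 67
f 39 65 64
f 65 36 52
f 64 52 35
f 65 52 64
f 36 51 56
f 51 30 53
f 56 53 37
f 51 53 56
f 32 58 44
f 58 38 59
f 44 59 33
f 58 59 44
f 32 44 42
f 44 33 43
f 42 43 31
f 44 43 42
f 32 42 49
f 42 31 48
f 49 48 35
f 42 48 49
f 32 49 54
f 49 35 55
f 54 55 37
f 49 55 54
f 32 54 58
f 54 37 61
f 58 61 38
f 54 61 58
f 33 59 47
f 59 38 60
f 47 60 34
f 59 60 47
f 31 43 67
f 43 33 68
f 67 68 40
f 43 68 67
f 35 48 64
f 48 31 63
f 64 63 39
f 48 63 64
f 37 55 56
f 55 35 52
f 56 52 36
f 55 52 56
f 38 61 57
f 61 37 53
f 57 53 30
f 61 53 57



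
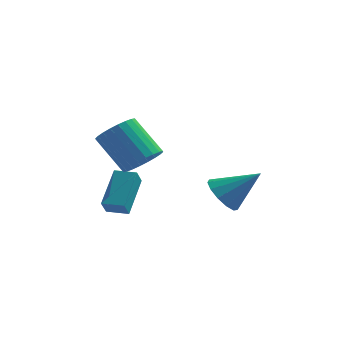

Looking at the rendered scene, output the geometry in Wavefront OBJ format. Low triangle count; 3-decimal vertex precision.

v -3.351 1.523 -3.7
v -3.44 1.01 -3.003
v -3.14 3.095 -2.515
v -3.228 2.582 -1.818
v -2.372 1.378 -3.682
v -2.46 0.865 -2.985
v -2.16 2.95 -2.497
v -2.249 2.437 -1.8
v 1.253 2.621 -2.895
v 1.885 2.511 -3.637
v 2.767 2.879 -1.645
v 1.77 3.05 -3.609
v 1.491 3.453 -3.355
v 1.137 3.592 -2.955
v 0.819 3.423 -2.536
v 0.64 2.999 -2.231
v 0.655 2.455 -2.137
v 0.86 1.964 -2.284
v 1.19 1.681 -2.625
v 1.54 1.697 -3.052
v 1.799 2.006 -3.429
v -1.967 2.343 -1.113
v -1.27 2.207 -0.437
v -2.557 2.9 1.029
v -3.253 3.037 0.353
v -1.2 2.567 -0.545
v -2.486 3.26 0.92
v -1.246 2.893 -0.74
v -2.533 3.586 0.726
v -1.402 3.135 -0.992
v -2.689 3.828 0.474
v -1.644 3.257 -1.262
v -2.931 3.95 0.204
v -1.935 3.239 -1.509
v -3.222 3.933 -0.043
v -2.231 3.085 -1.696
v -3.518 3.779 -0.23
v -2.487 2.819 -1.794
v -3.773 3.512 -0.328
v -2.663 2.48 -1.789
v -3.95 3.173 -0.323
v -2.734 2.12 -1.68
v -4.02 2.813 -0.215
v -2.687 1.794 -1.486
v -3.974 2.487 -0.02
v -2.531 1.552 -1.234
v -3.818 2.245 0.232
v -2.289 1.43 -0.964
v -3.576 2.123 0.502
v -1.998 1.447 -0.717
v -3.285 2.141 0.749
v -1.702 1.601 -0.53
v -2.989 2.295 0.936
v -1.447 1.868 -0.432
v -2.733 2.561 1.034
f 2 4 1
f 5 2 1
f 1 4 3
f 3 5 1
f 2 8 4
f 6 2 5
f 6 8 2
f 4 8 3
f 7 5 3
f 3 8 7
f 7 6 5
f 8 6 7
f 10 9 12
f 10 12 11
f 12 9 13
f 12 13 11
f 13 9 14
f 13 14 11
f 14 9 15
f 14 15 11
f 15 9 16
f 15 16 11
f 16 9 17
f 16 17 11
f 17 9 18
f 17 18 11
f 18 9 19
f 18 19 11
f 19 9 20
f 19 20 11
f 20 9 21
f 20 21 11
f 21 9 10
f 21 10 11
f 23 22 26
f 23 26 24
f 24 26 27
f 24 27 25
f 26 22 28
f 26 28 27
f 27 28 29
f 27 29 25
f 28 22 30
f 28 30 29
f 29 30 31
f 29 31 25
f 30 22 32
f 30 32 31
f 31 32 33
f 31 33 25
f 32 22 34
f 32 34 33
f 33 34 35
f 33 35 25
f 34 22 36
f 34 36 35
f 35 36 37
f 35 37 25
f 36 22 38
f 36 38 37
f 37 38 39
f 37 39 25
f 38 22 40
f 38 40 39
f 39 40 41
f 39 41 25
f 40 22 42
f 40 42 41
f 41 42 43
f 41 43 25
f 42 22 44
f 42 44 43
f 43 44 45
f 43 45 25
f 44 22 46
f 44 46 45
f 45 46 47
f 45 47 25
f 46 22 48
f 46 48 47
f 47 48 49
f 47 49 25
f 48 22 50
f 48 50 49
f 49 50 51
f 49 51 25
f 50 22 52
f 50 52 51
f 51 52 53
f 51 53 25
f 52 22 54
f 52 54 53
f 53 54 55
f 53 55 25
f 54 22 23
f 54 23 55
f 55 23 24
f 55 24 25

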